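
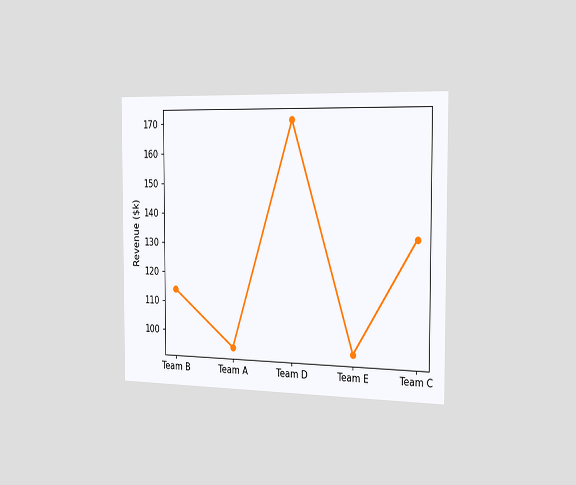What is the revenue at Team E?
The chart is viewed slightly from the right. At Team E, the line is at $95k.

$95k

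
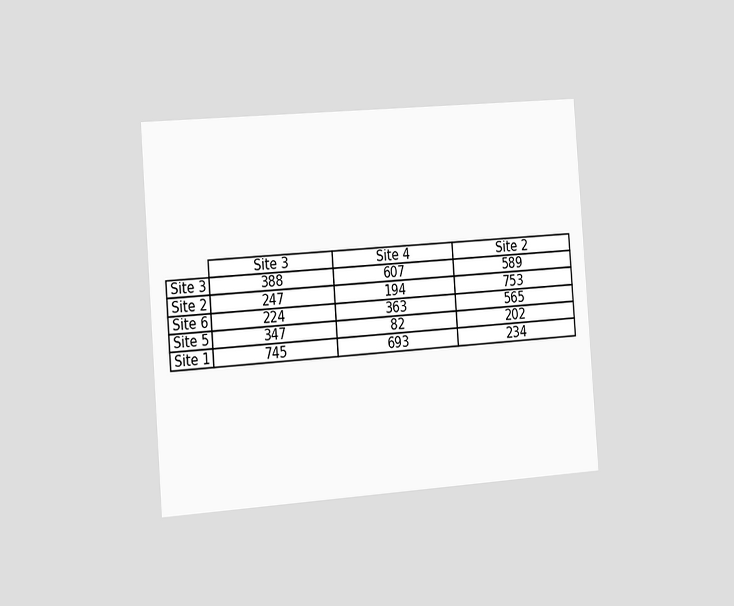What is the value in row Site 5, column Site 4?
The chart is tilted about 4° counter-clockwise and viewed slightly from the left. The (Site 5, Site 4) cell reads 82.

82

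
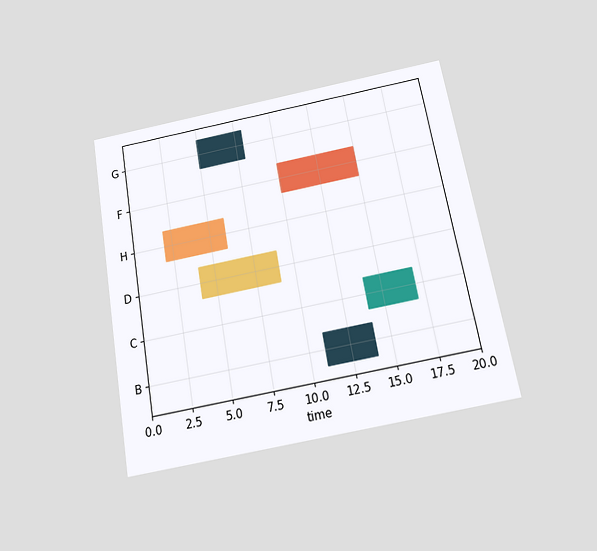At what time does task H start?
2

The chart is tilted about 10° counter-clockwise and viewed slightly from below. The H bar begins at t=2.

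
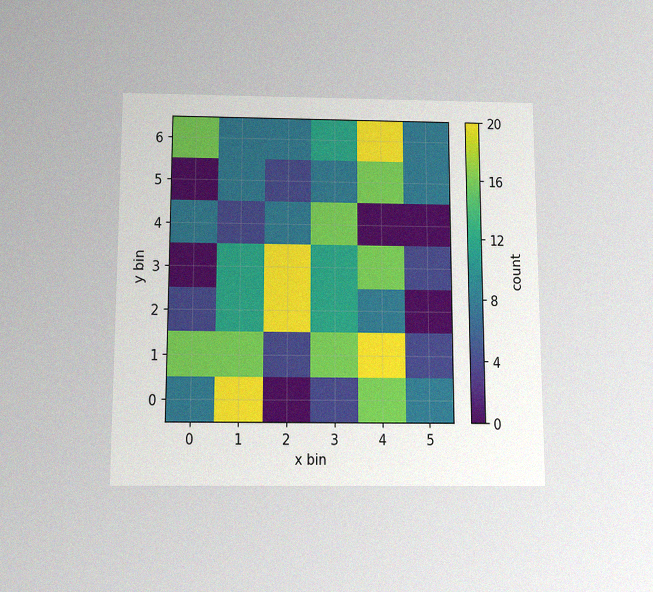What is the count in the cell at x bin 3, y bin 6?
12

The chart is viewed slightly from below, with some photo noise. Matching the cell (3, 6) against the colorbar gives 12.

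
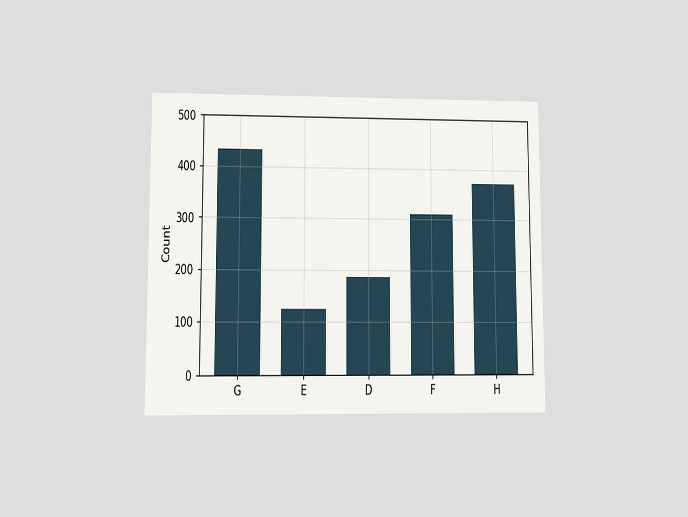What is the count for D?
186

The chart is viewed at a slight angle. Reading along the chart's y-axis, the D bar reaches 186.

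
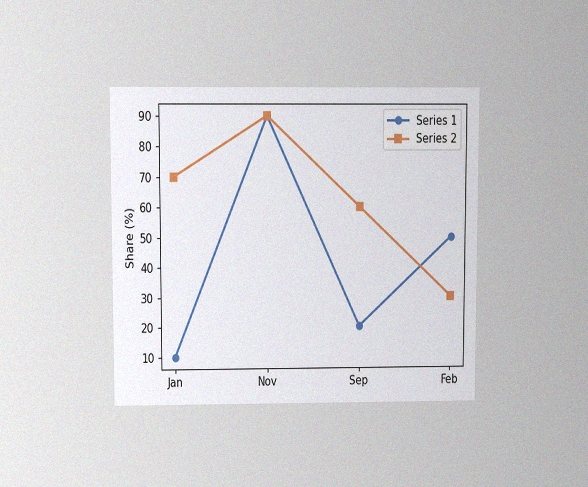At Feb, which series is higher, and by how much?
The chart is viewed slightly from above, with some photo noise. At Feb, Series 1 sits above the other line by 20%.

Series 1, by 20%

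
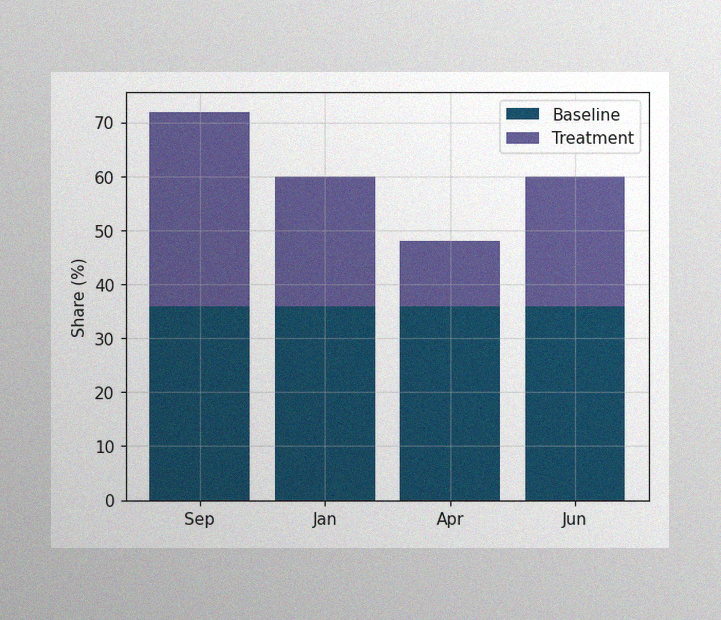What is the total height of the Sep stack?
The image has some photo noise and uneven lighting. The Sep stack's top reaches 72% on the y-axis.

72%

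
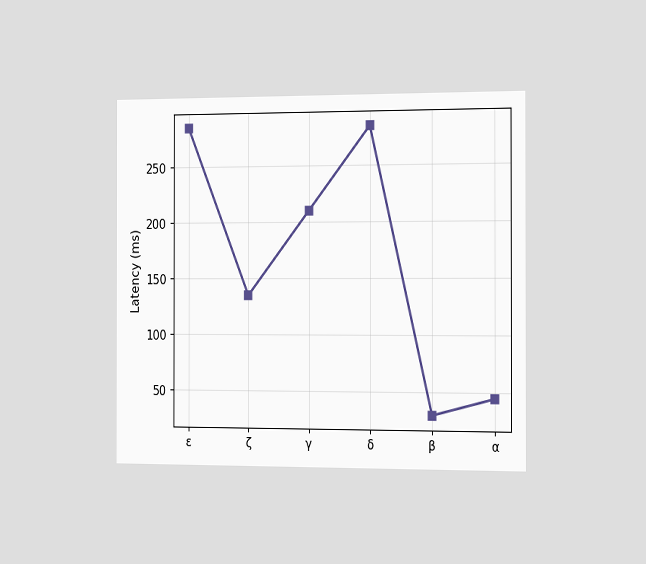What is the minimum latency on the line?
30ms

The chart is viewed slightly from the right. The lowest point is at β, and reading across to the y-axis gives 30ms.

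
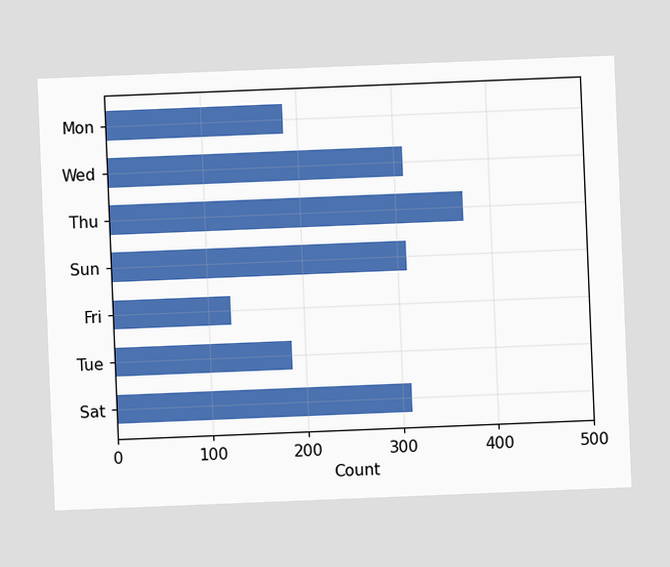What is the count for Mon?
186

The chart is tilted about 2° counter-clockwise. Reading along the chart's x-axis, the Mon bar reaches 186.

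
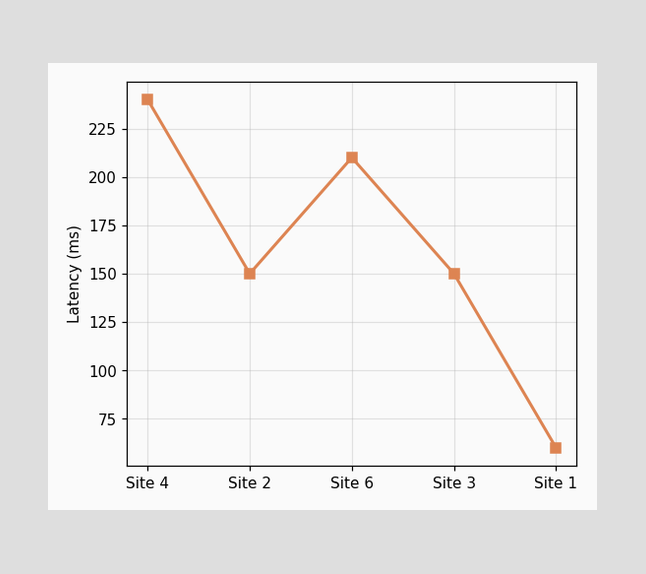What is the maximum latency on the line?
240ms

The highest point is at Site 4, and reading across to the y-axis gives 240ms.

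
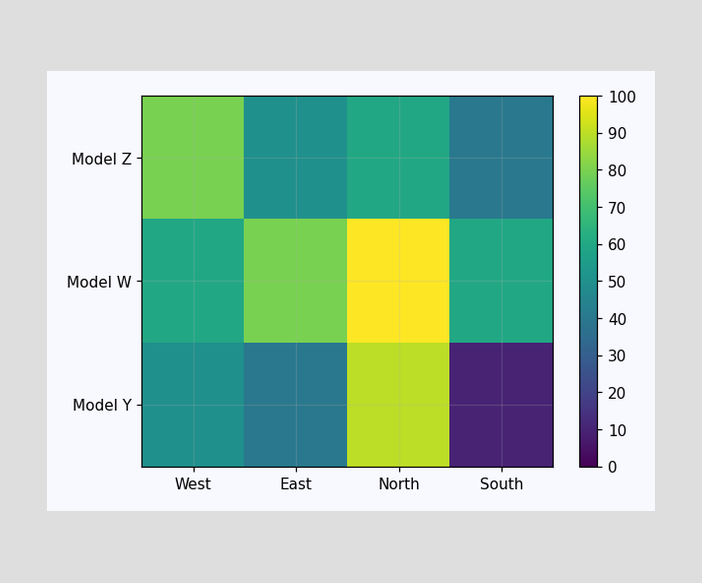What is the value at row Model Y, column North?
Matching cell (Model Y, North) against the colorbar gives 90.

90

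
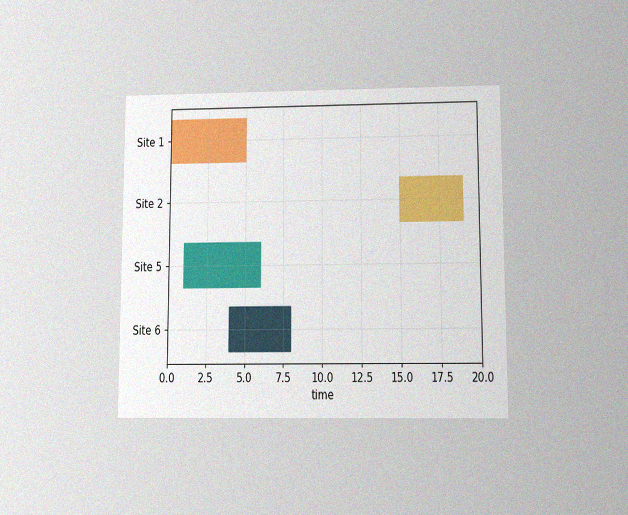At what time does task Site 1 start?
0

The chart is viewed slightly from below, with some photo noise. The Site 1 bar begins at t=0.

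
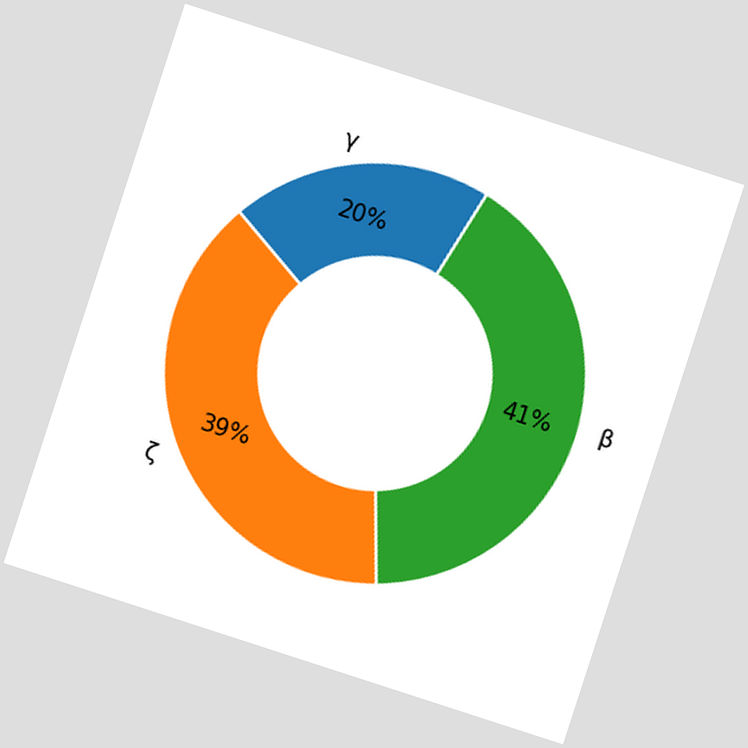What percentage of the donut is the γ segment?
20%

The chart is tilted about 18° clockwise. The γ segment takes up 20% of the ring.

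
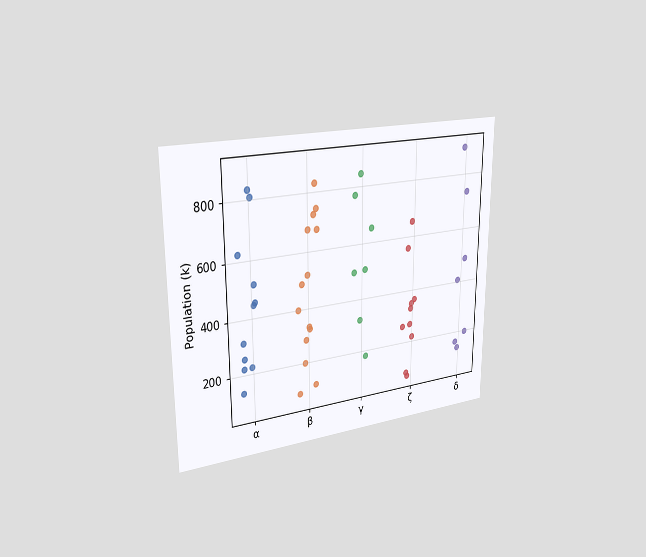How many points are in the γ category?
The chart is viewed slightly from the left. Counting the markers in the γ column gives 7.

7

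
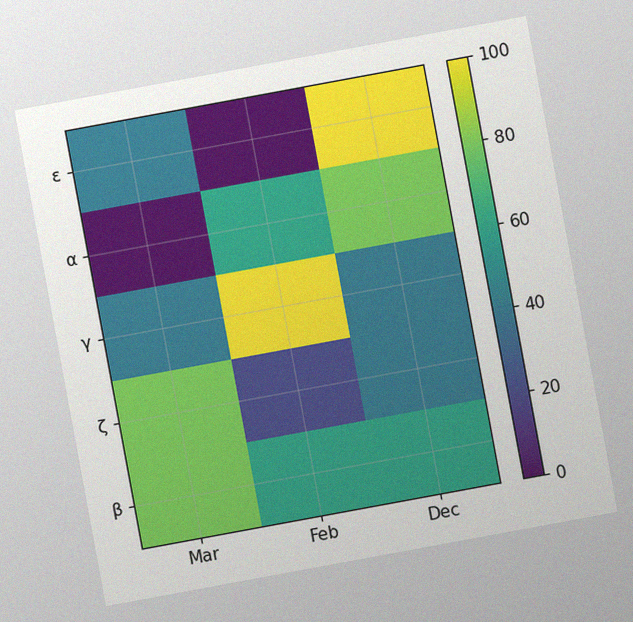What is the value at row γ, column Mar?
40

The chart is tilted about 10° counter-clockwise, with some photo noise. Matching cell (γ, Mar) against the colorbar gives 40.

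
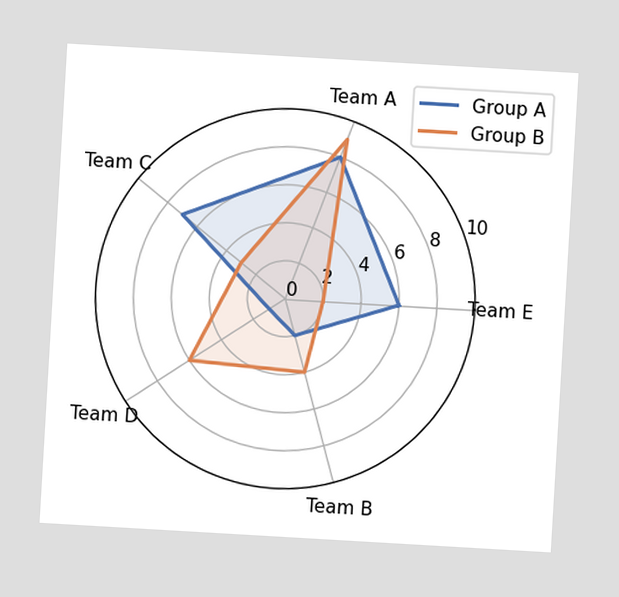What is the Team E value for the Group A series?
The chart is tilted about 3° clockwise. On the Team E axis, Group A reaches 6.

6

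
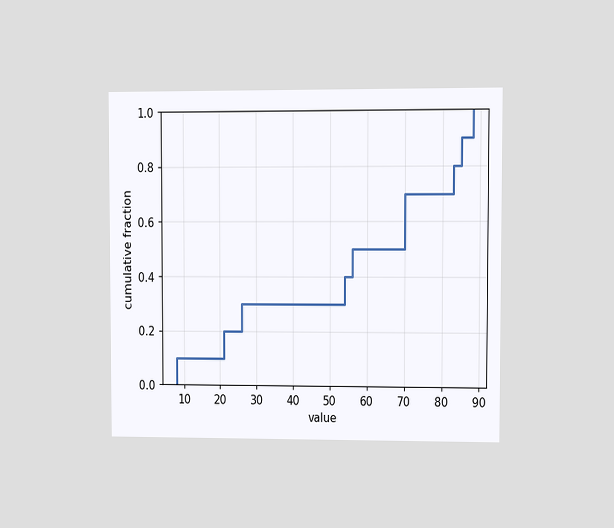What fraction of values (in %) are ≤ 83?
80%

The chart is viewed at a slight angle. At x=83 the ECDF step is at 80%.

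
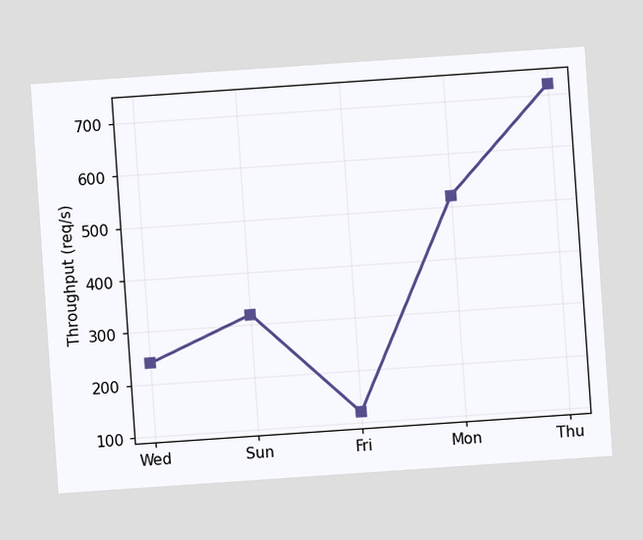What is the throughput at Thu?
720req/s

The chart is tilted about 4° counter-clockwise. At Thu, the line is at 720req/s.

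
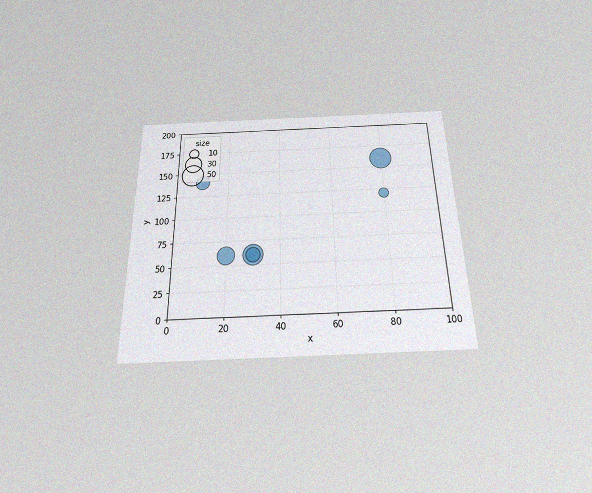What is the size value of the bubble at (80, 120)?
The chart is viewed slightly from below, with some photo noise. Matching the bubble at (80, 120) against the size legend gives 10.

10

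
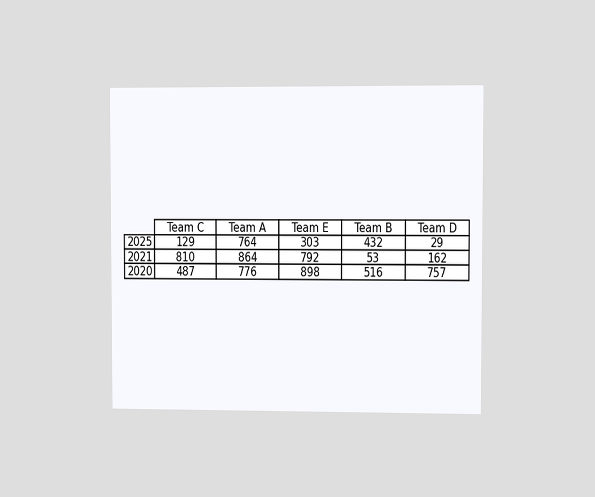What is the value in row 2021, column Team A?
The chart is viewed at a slight angle. The (2021, Team A) cell reads 864.

864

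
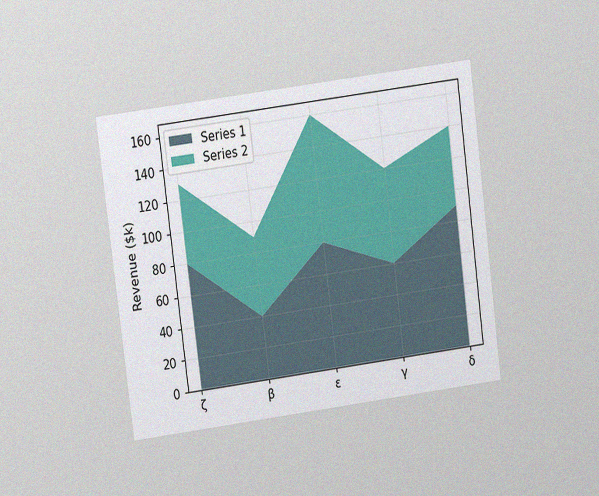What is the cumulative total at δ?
The chart is tilted about 7° counter-clockwise and viewed at a slight angle, with some photo noise. The stacked total at δ reaches $140k.

$140k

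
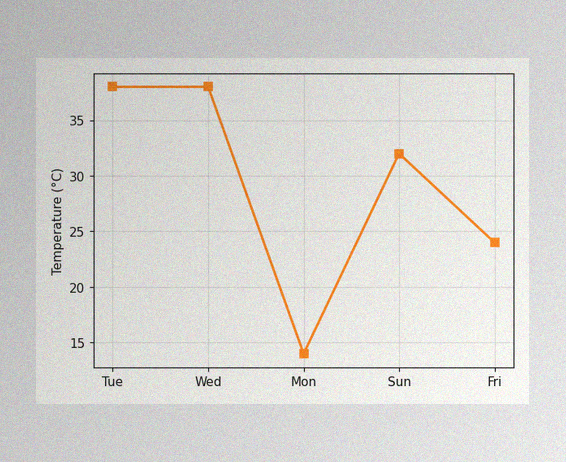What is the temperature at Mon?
The image has some photo noise and uneven lighting. At Mon, the line is at 14°C.

14°C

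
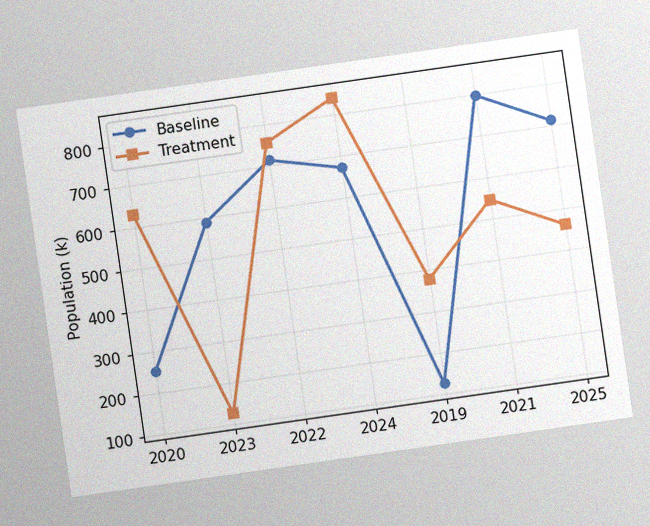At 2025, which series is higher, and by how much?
Baseline, by 252k

The chart is tilted about 8° counter-clockwise, with some photo noise. At 2025, Baseline sits above the other line by 252k.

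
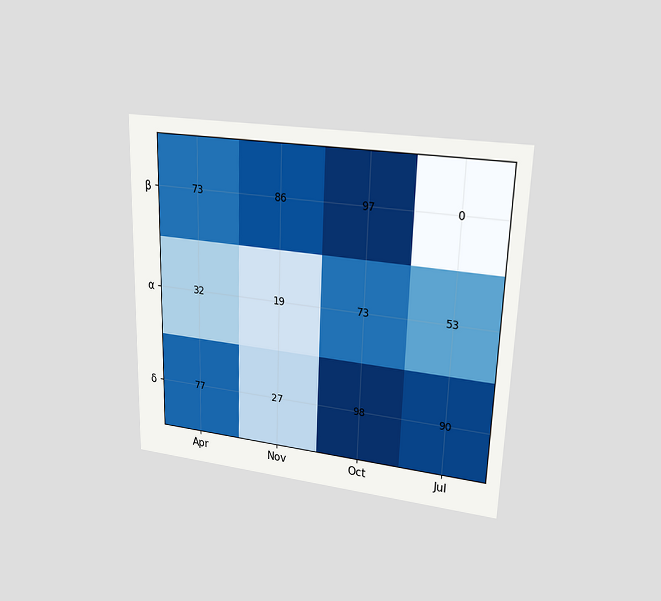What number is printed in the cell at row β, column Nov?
The chart is viewed at a slight angle. The (β, Nov) cell reads 86.

86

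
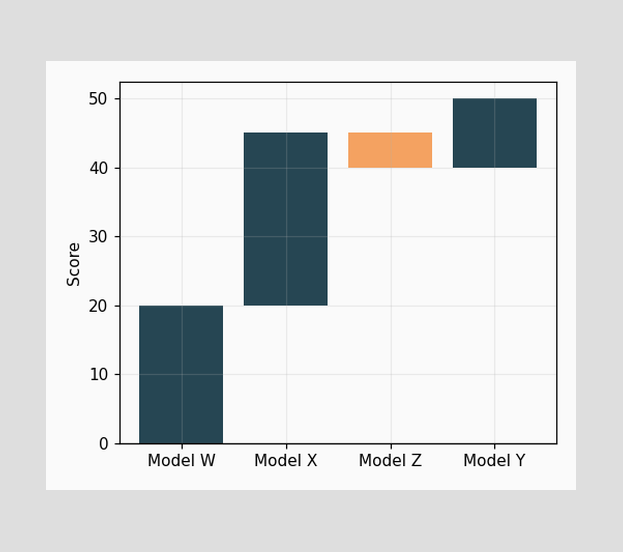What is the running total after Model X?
45

After Model X the running total reaches 45.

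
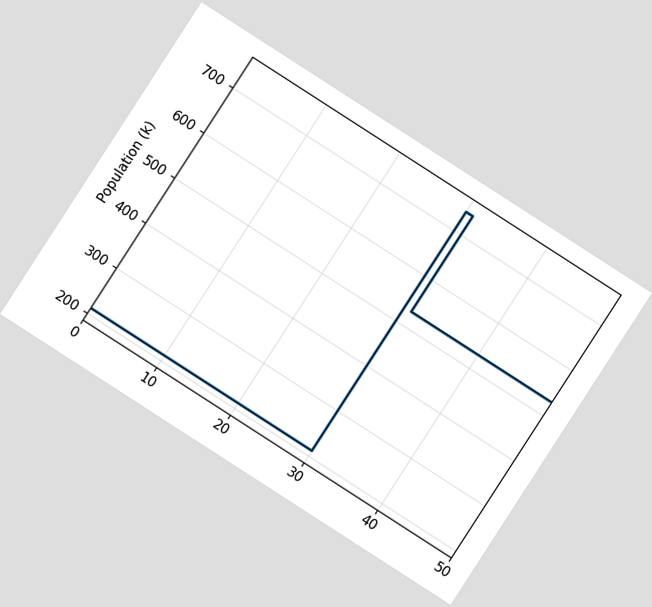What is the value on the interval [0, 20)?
212k

The chart is tilted about 33° clockwise. On [0, 20) the step sits at 212k.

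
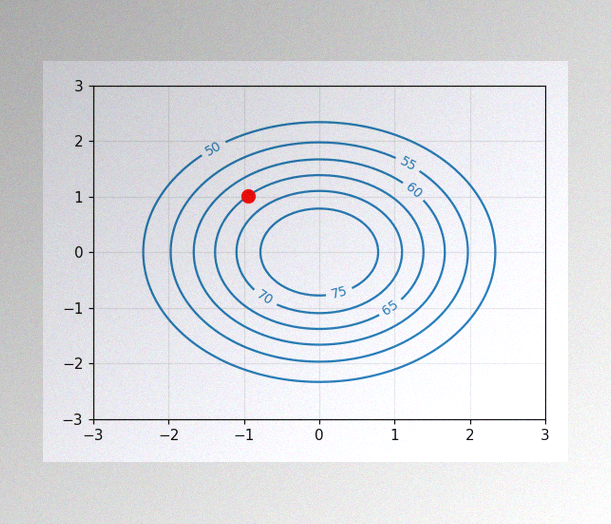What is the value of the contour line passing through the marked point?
65

The image has some photo noise and uneven lighting. The marked point sits on the contour labelled 65.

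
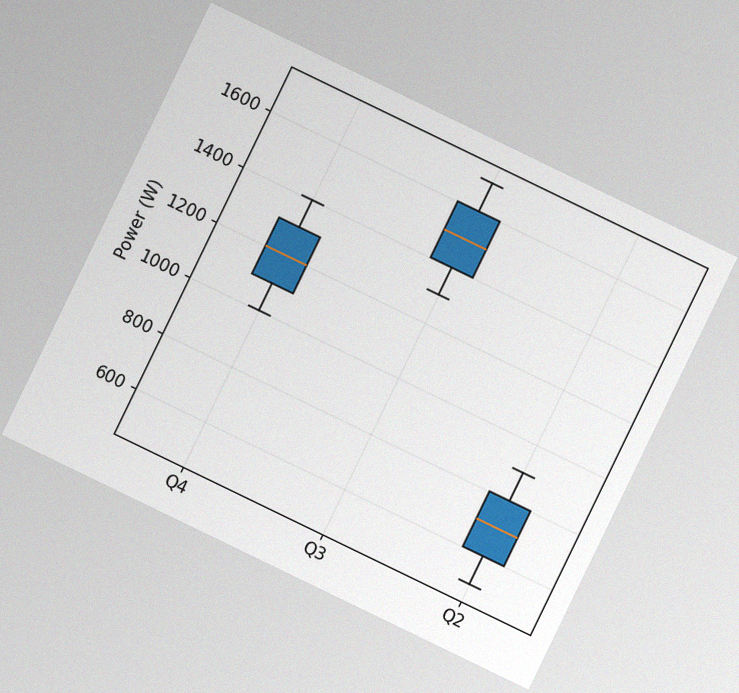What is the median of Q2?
700W

The chart is tilted about 26° clockwise, with some photo noise. The median line in the Q2 box sits at 700W.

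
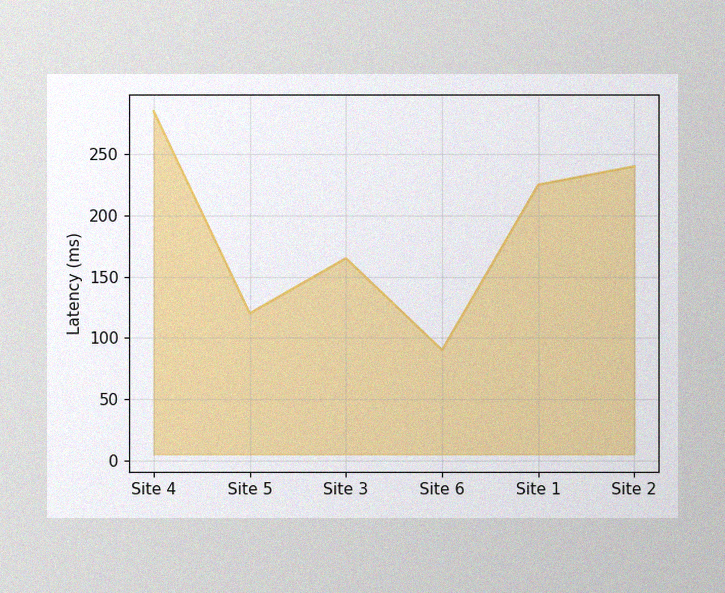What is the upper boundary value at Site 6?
The image has some photo noise and uneven lighting. At Site 6 the upper boundary is at 90ms.

90ms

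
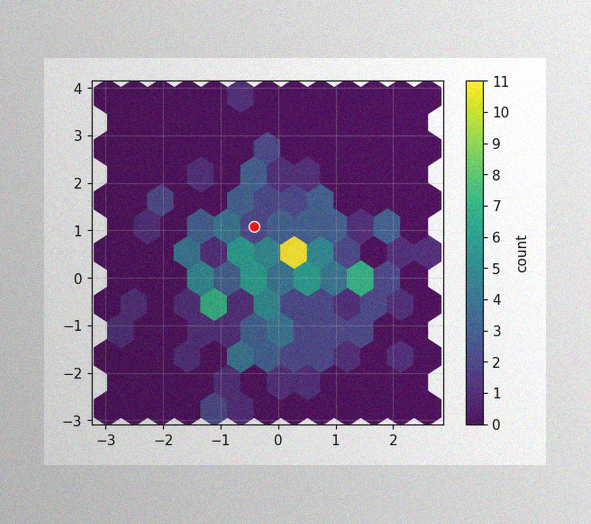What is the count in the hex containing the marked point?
2

The image has some photo noise and uneven lighting. The marked hex reads 2 on the colorbar.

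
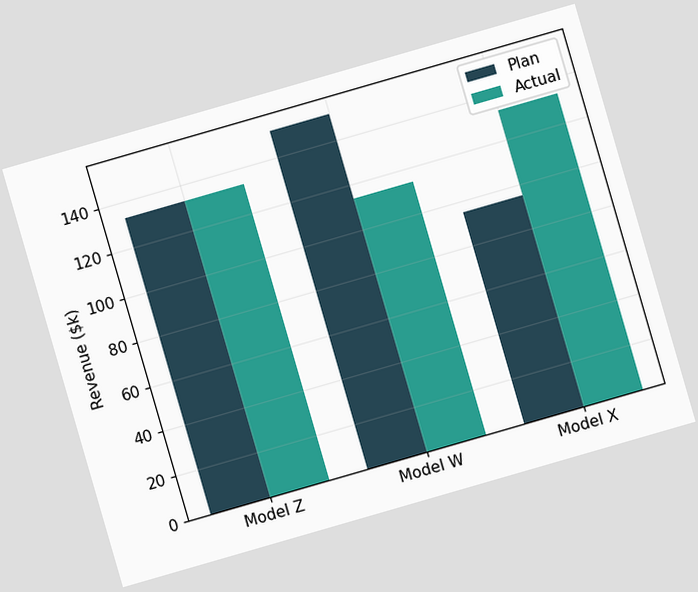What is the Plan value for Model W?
The chart is tilted about 16° counter-clockwise. The Plan bar at Model W reaches $152k on the y-axis.

$152k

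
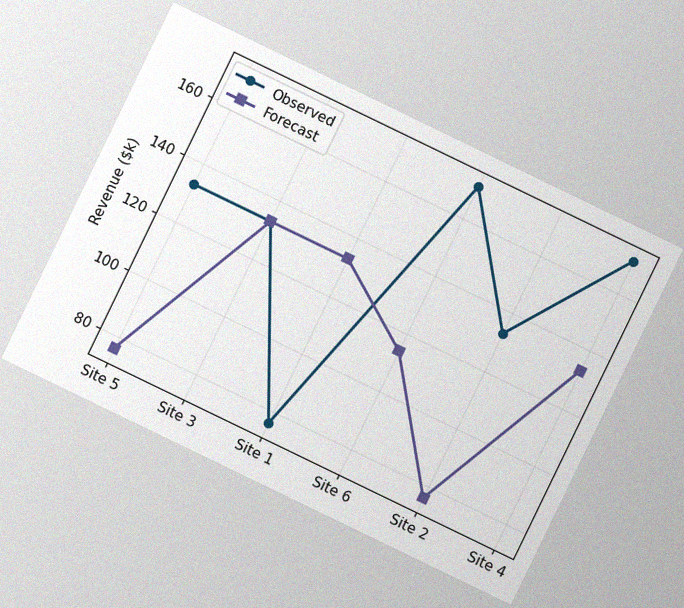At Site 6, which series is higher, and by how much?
The chart is tilted about 26° clockwise, with some photo noise. At Site 6, Observed sits above the other line by $57k.

Observed, by $57k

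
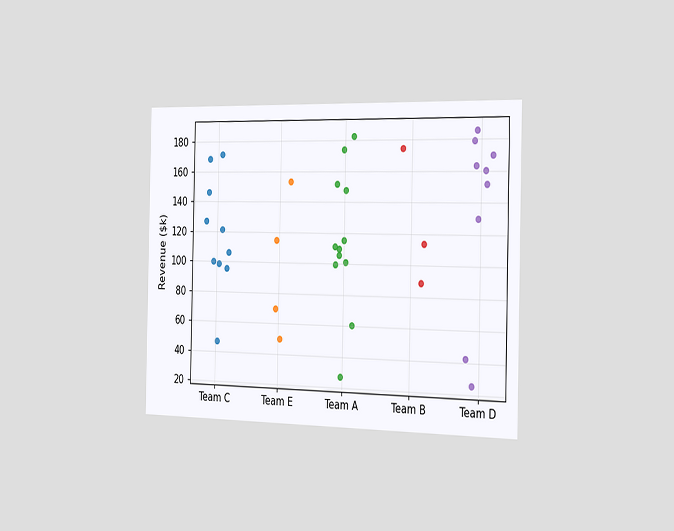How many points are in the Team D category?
The chart is viewed slightly from the right. Counting the markers in the Team D column gives 9.

9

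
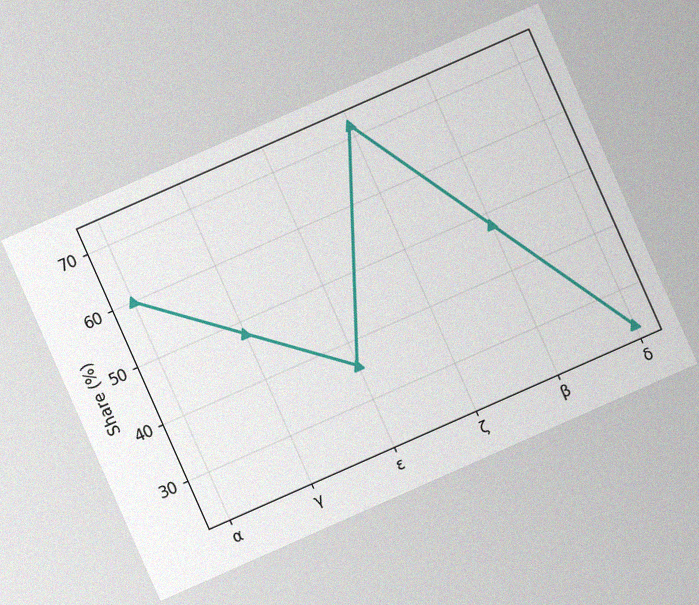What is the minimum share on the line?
24%

The chart is tilted about 24° counter-clockwise, with some photo noise. The lowest point is at δ, and reading across to the y-axis gives 24%.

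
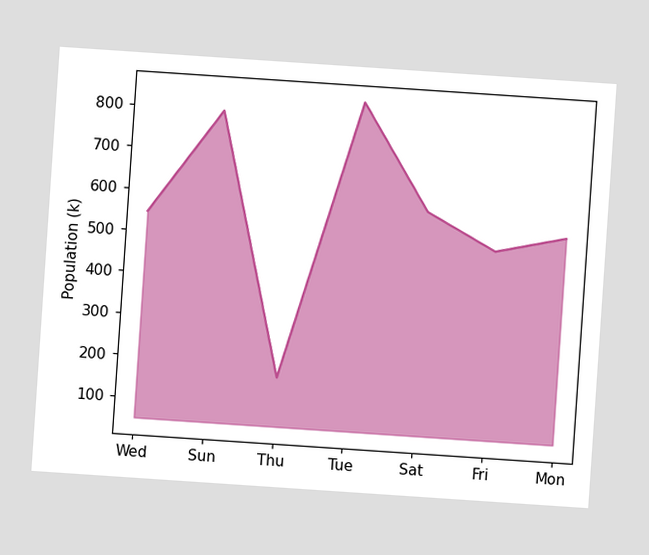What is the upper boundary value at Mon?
546k

The chart is tilted about 4° clockwise. At Mon the upper boundary is at 546k.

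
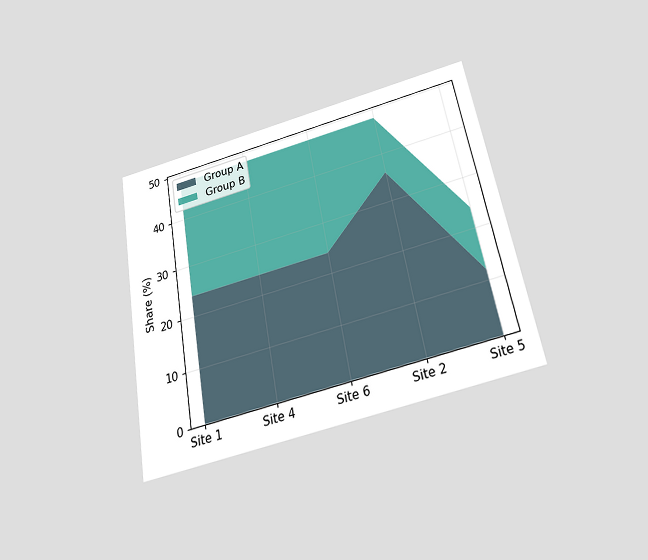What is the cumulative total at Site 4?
The chart is tilted about 10° counter-clockwise and viewed slightly from below. The stacked total at Site 4 reaches 48%.

48%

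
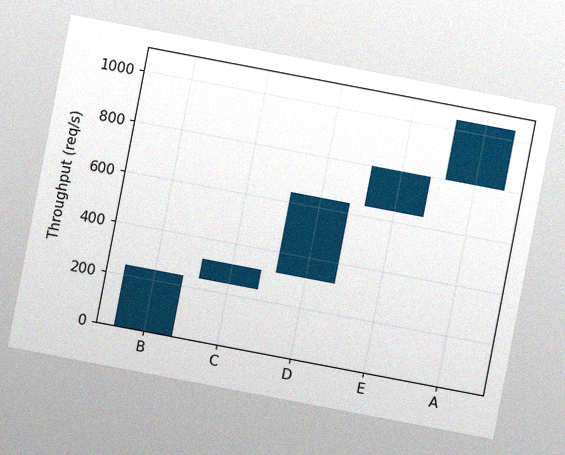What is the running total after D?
The chart is tilted about 11° clockwise, with some photo noise. After D the running total reaches 640req/s.

640req/s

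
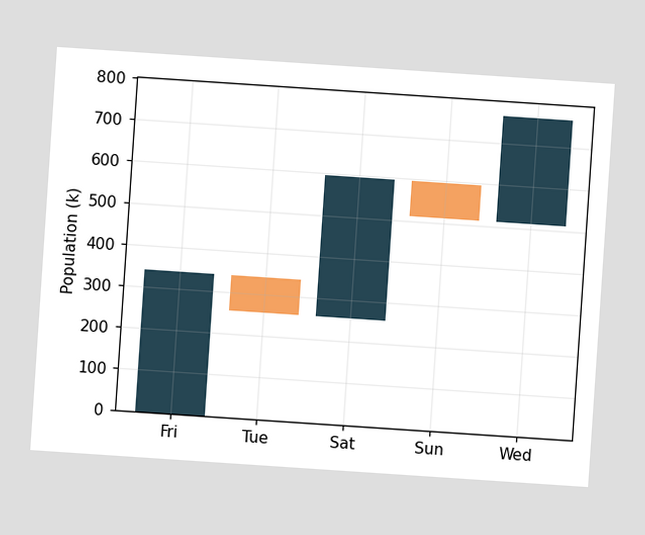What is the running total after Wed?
The chart is tilted about 4° clockwise. After Wed the running total reaches 765k.

765k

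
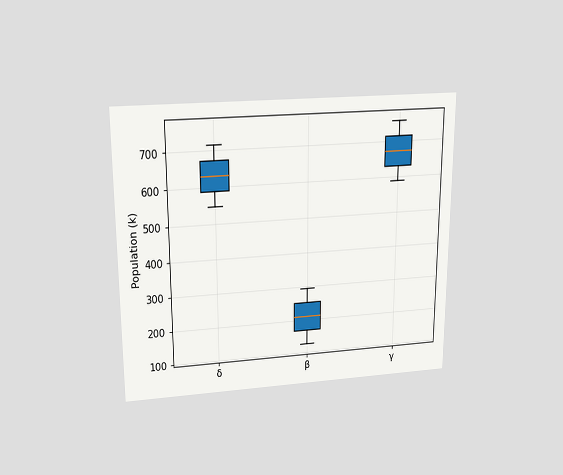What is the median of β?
210k

The chart is viewed slightly from above. The median line in the β box sits at 210k.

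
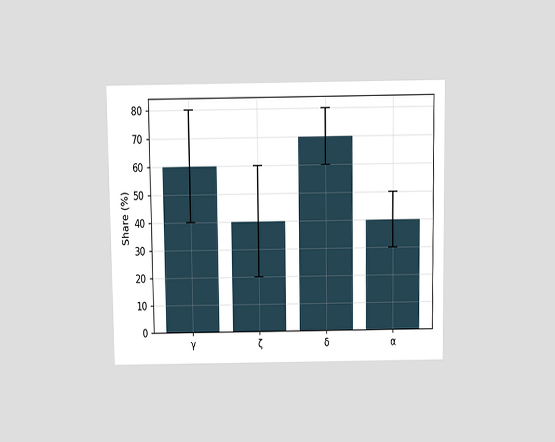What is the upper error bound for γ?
The chart is viewed slightly from above. The γ bar's upper whisker reaches 80%.

80%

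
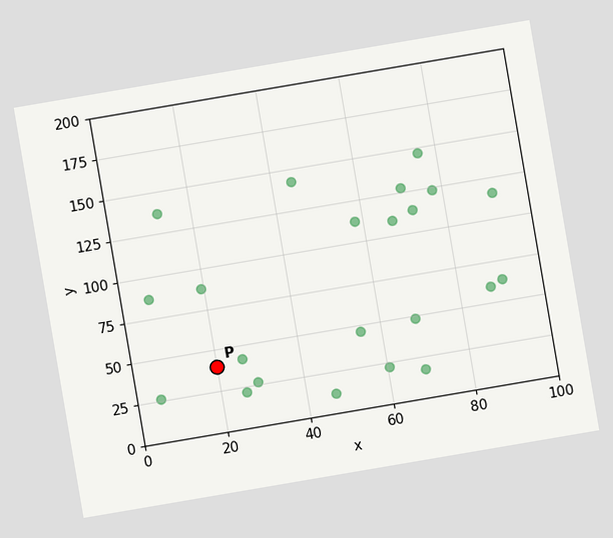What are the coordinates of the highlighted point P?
(20, 40)

The chart is tilted about 10° counter-clockwise. Following the gridlines from P to each axis, P sits at (20, 40).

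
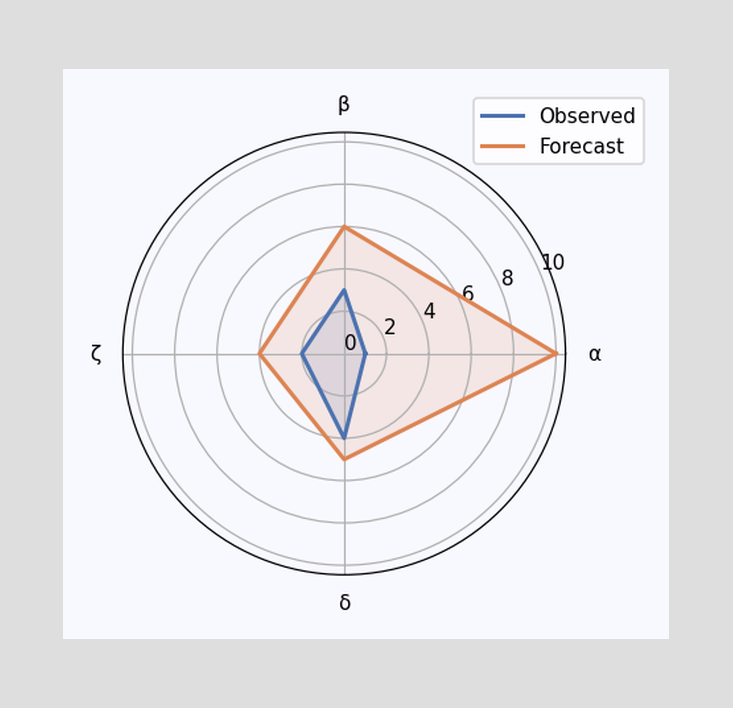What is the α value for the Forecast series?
10

On the α axis, Forecast reaches 10.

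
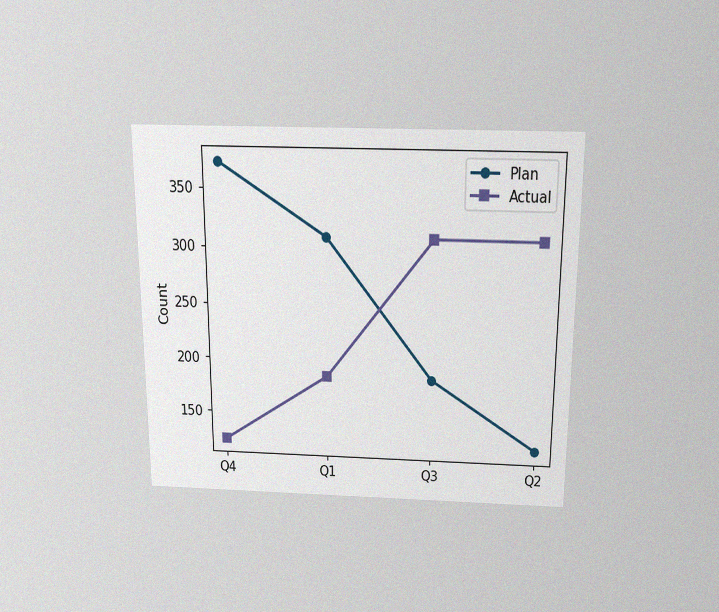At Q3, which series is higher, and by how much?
The chart is viewed slightly from above, with some photo noise. At Q3, Actual sits above the other line by 124.

Actual, by 124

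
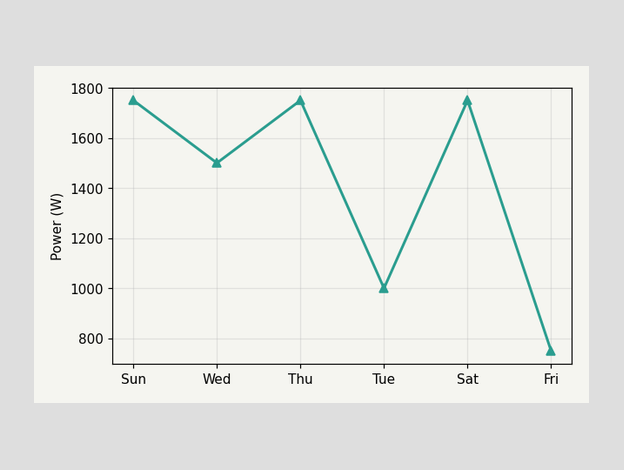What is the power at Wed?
At Wed, the line is at 1500W.

1500W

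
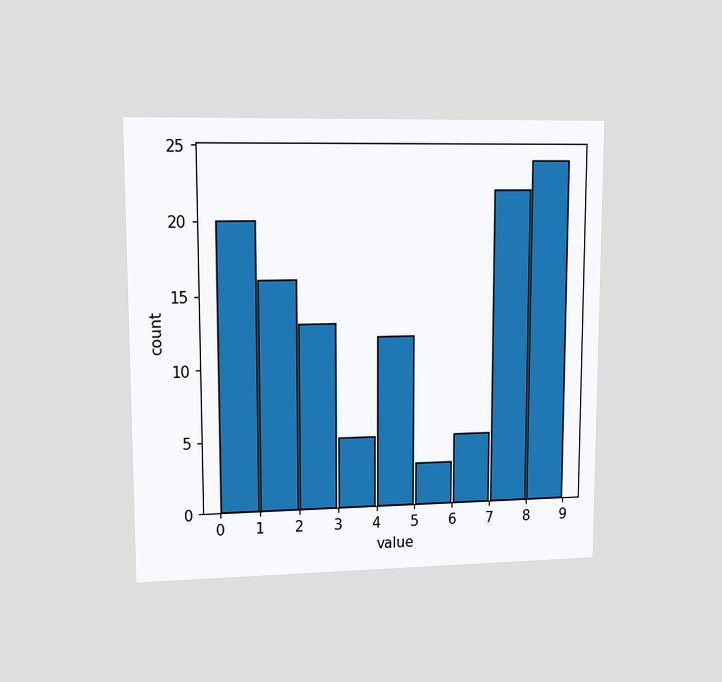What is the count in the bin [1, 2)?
16

The chart is viewed at a slight angle. The [1, 2) bin has height 16.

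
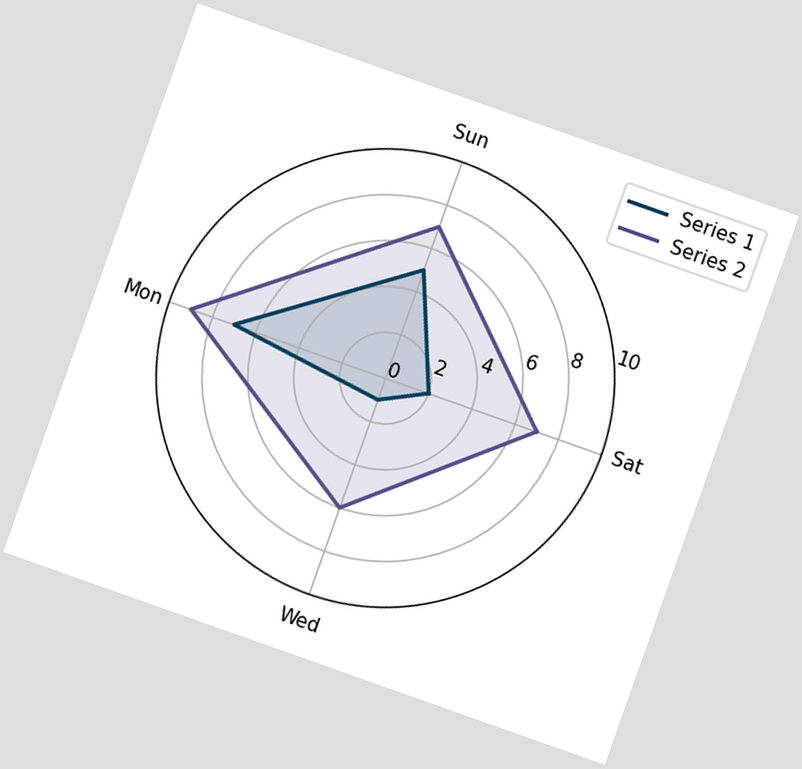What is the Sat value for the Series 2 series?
The chart is tilted about 19° clockwise. On the Sat axis, Series 2 reaches 7.

7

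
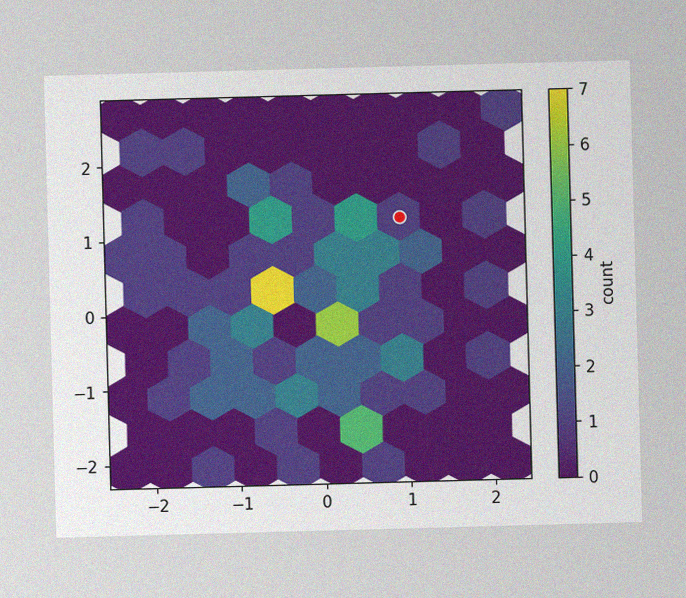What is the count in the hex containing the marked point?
1

The image has some photo noise and uneven lighting. The marked hex reads 1 on the colorbar.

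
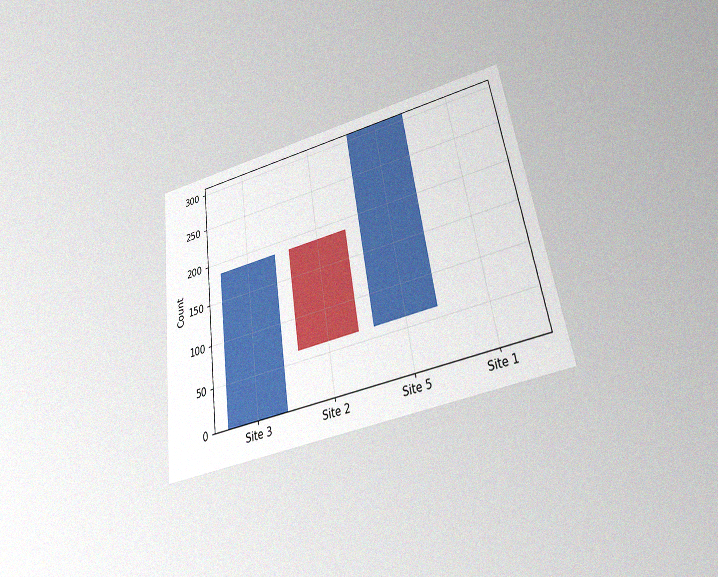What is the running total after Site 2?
The chart is tilted about 9° counter-clockwise and viewed slightly from below, with some photo noise. After Site 2 the running total reaches 62.

62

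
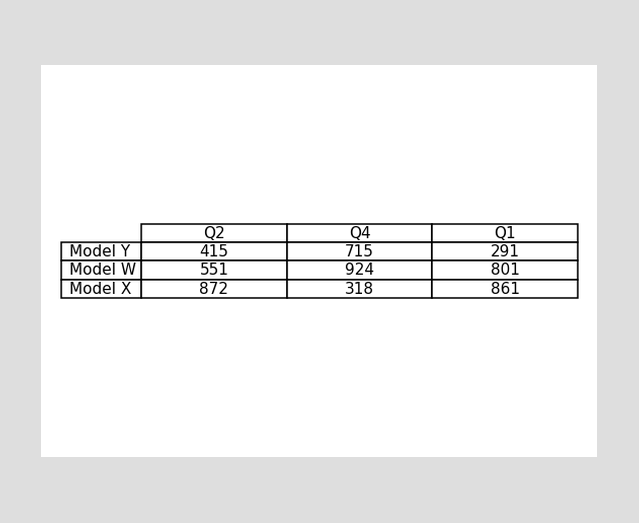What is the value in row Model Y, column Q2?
The (Model Y, Q2) cell reads 415.

415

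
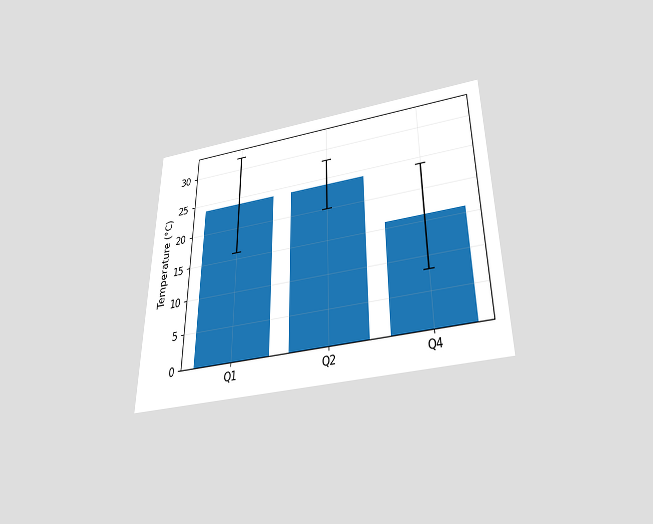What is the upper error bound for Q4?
24°C

The chart is viewed slightly from below. The Q4 bar's upper whisker reaches 24°C.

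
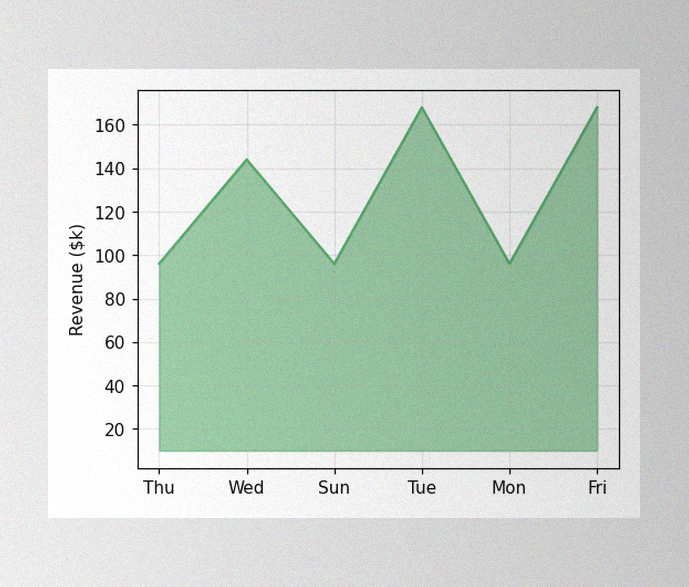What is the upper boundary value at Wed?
The image has some photo noise and uneven lighting. At Wed the upper boundary is at $144k.

$144k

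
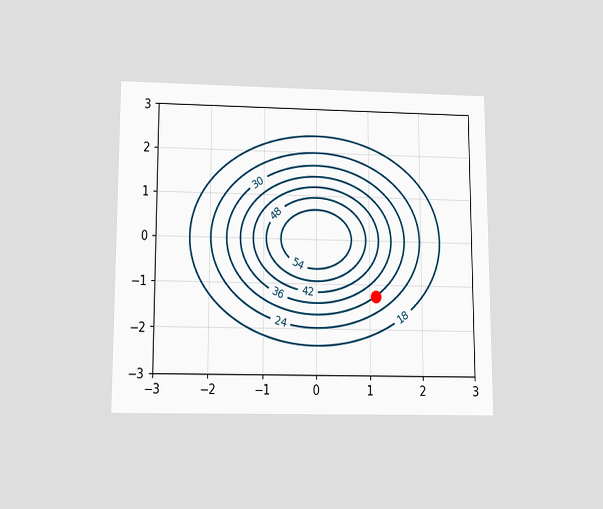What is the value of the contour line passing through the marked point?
30

The chart is viewed slightly from below. The marked point sits on the contour labelled 30.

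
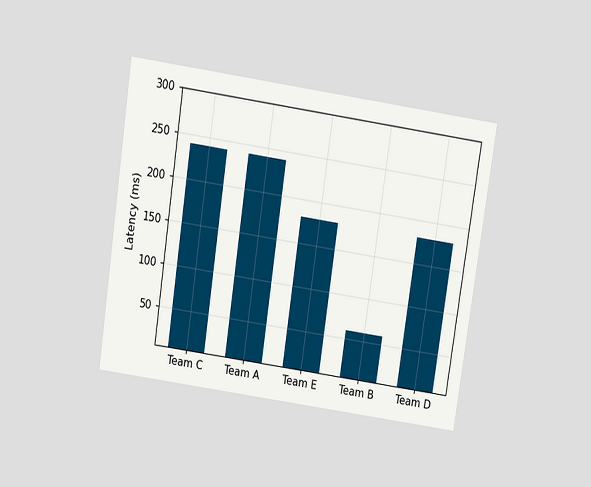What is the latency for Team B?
The chart is tilted about 8° clockwise and viewed slightly from above. Reading along the chart's y-axis, the Team B bar reaches 60ms.

60ms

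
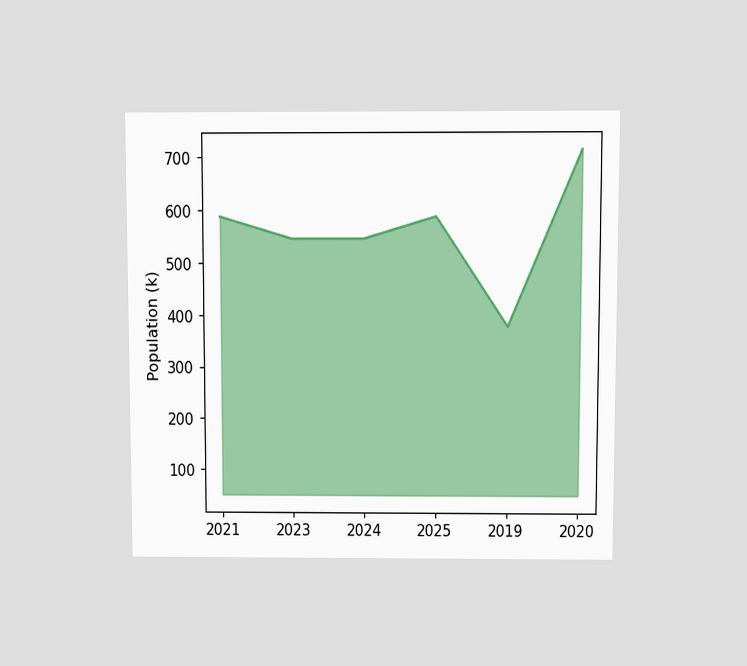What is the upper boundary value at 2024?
The chart is viewed at a slight angle. At 2024 the upper boundary is at 546k.

546k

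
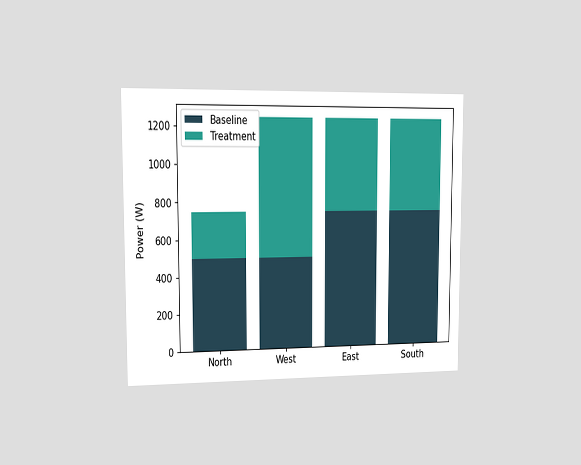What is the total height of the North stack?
750W

The chart is viewed slightly from the left. The North stack's top reaches 750W on the y-axis.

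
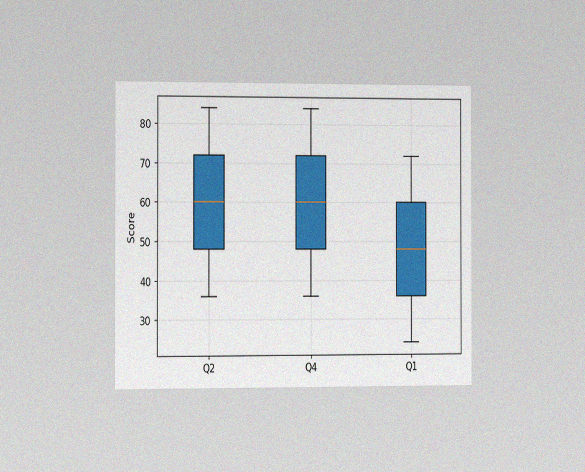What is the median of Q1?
48

The chart is viewed at a slight angle, with some photo noise. The median line in the Q1 box sits at 48.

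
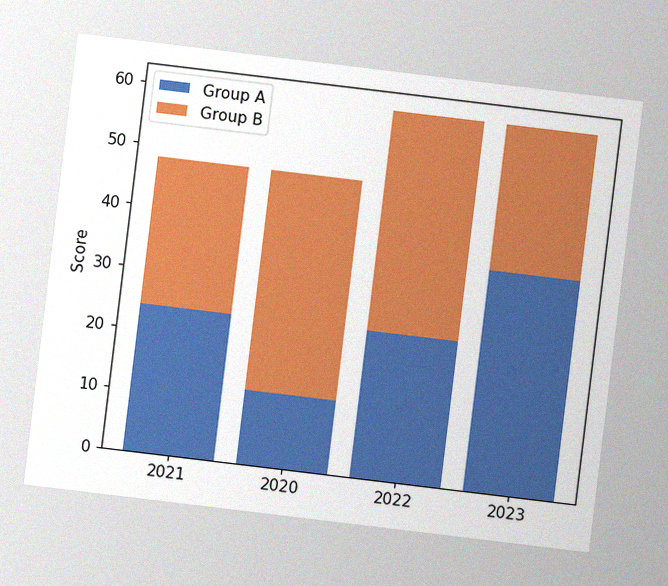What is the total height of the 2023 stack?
The chart is tilted about 7° clockwise, with some photo noise. The 2023 stack's top reaches 60 on the y-axis.

60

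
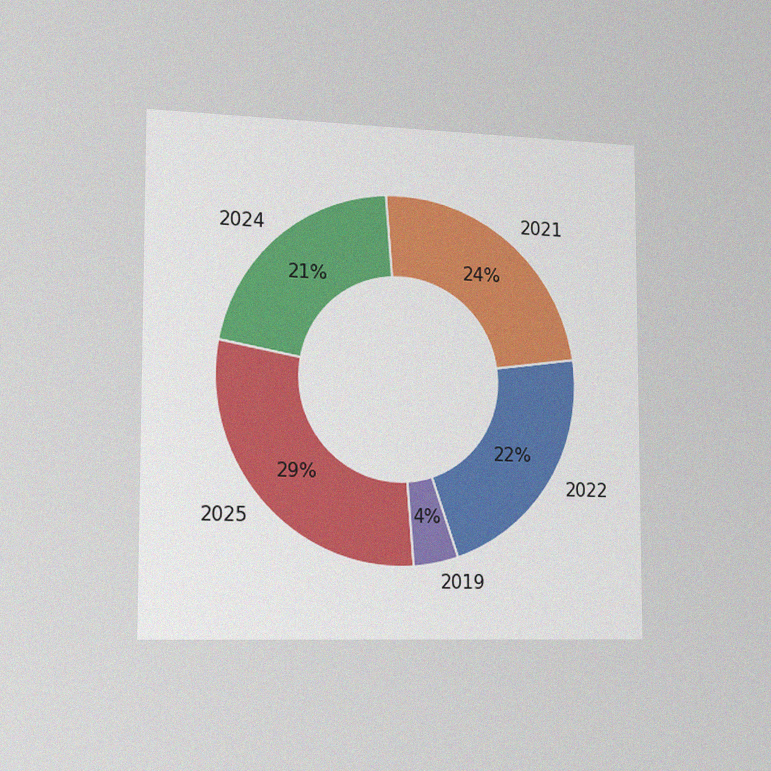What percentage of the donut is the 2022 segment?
22%

The chart is viewed slightly from the left, with some photo noise. The 2022 segment takes up 22% of the ring.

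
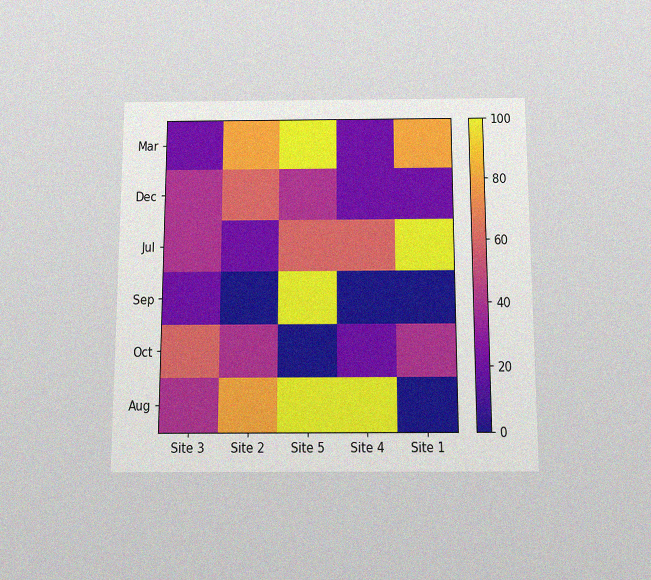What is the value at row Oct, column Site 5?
The chart is viewed slightly from below, with some photo noise. Matching cell (Oct, Site 5) against the colorbar gives 0.

0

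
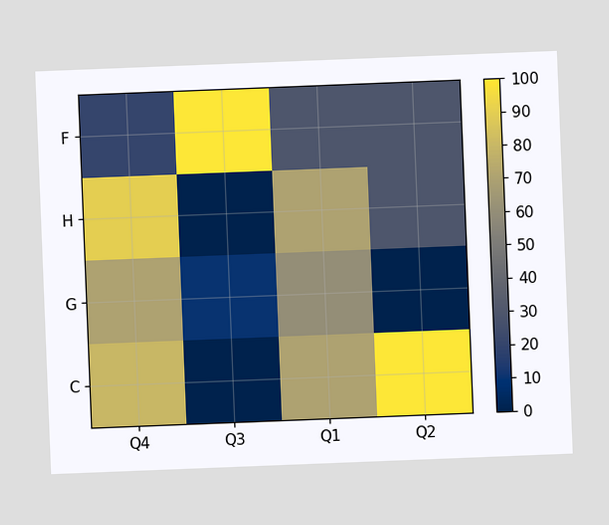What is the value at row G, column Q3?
10

The chart is tilted about 2° counter-clockwise. Matching cell (G, Q3) against the colorbar gives 10.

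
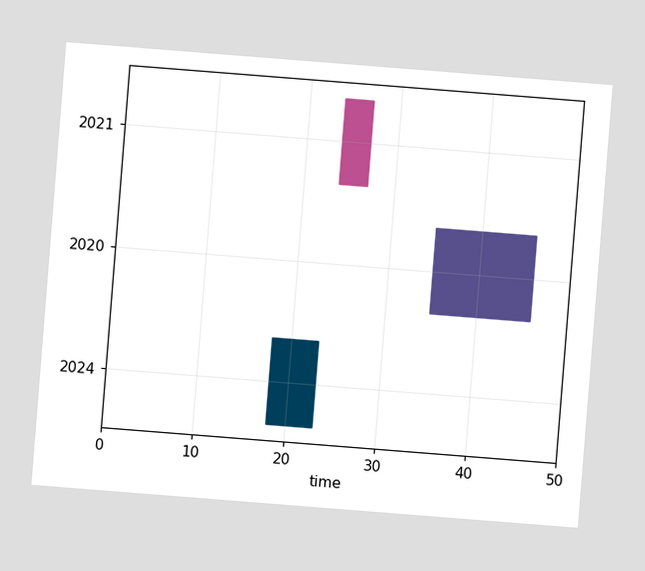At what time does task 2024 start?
18

The chart is tilted about 5° clockwise. The 2024 bar begins at t=18.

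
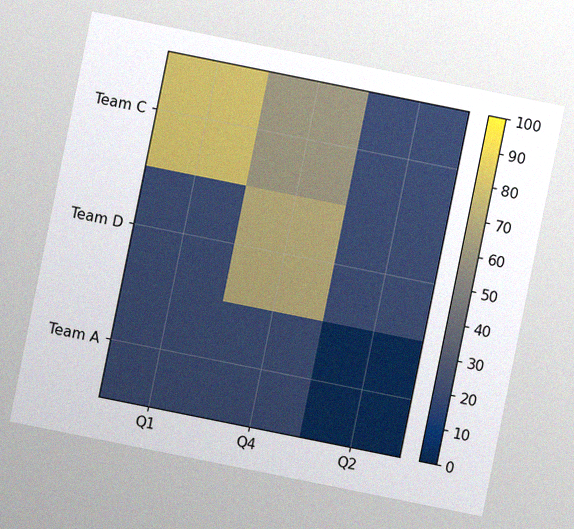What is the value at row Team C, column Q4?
The chart is tilted about 11° clockwise, with some photo noise. Matching cell (Team C, Q4) against the colorbar gives 60.

60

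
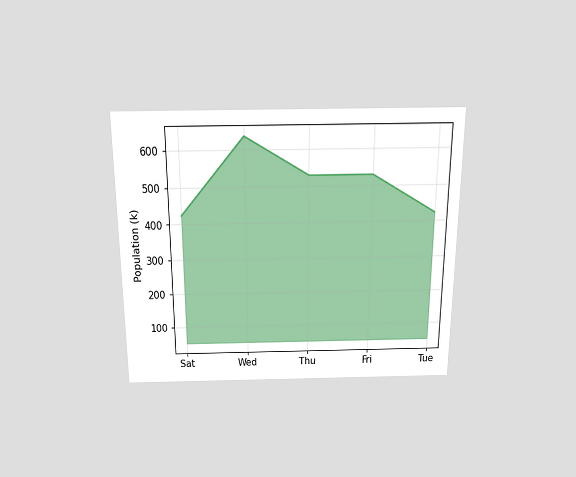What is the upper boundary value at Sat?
424k

The chart is viewed slightly from above. At Sat the upper boundary is at 424k.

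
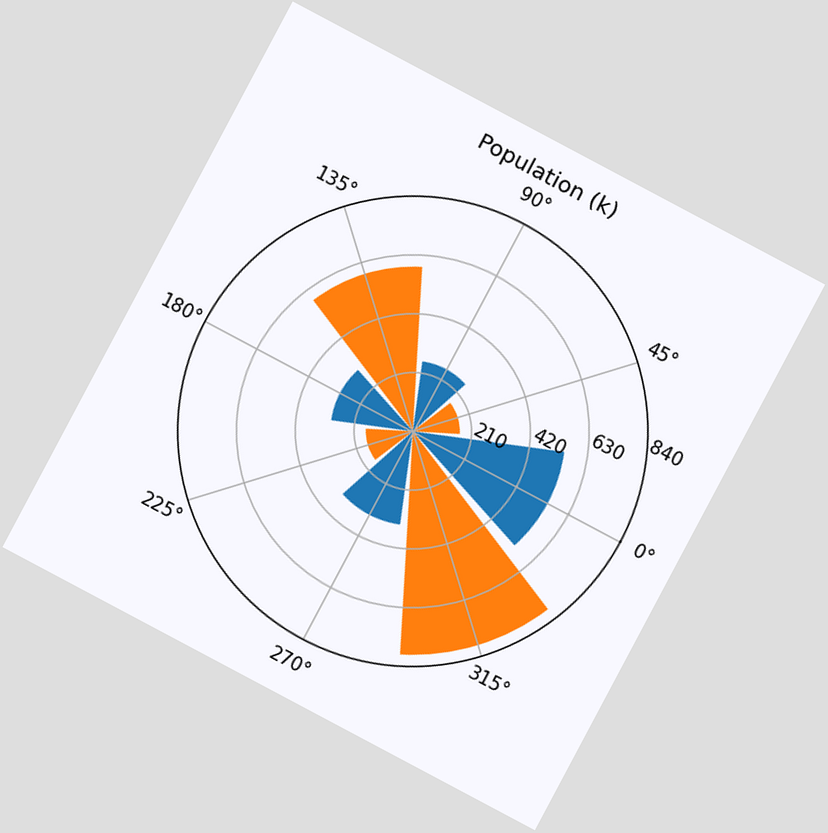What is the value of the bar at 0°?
546k

The chart is tilted about 28° clockwise. The bar at 0° reaches 546k on the radial axis.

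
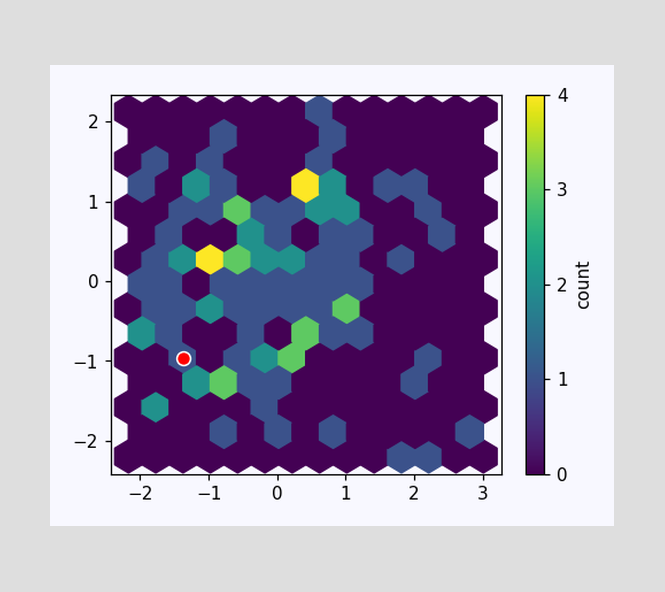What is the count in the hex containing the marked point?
1

The marked hex reads 1 on the colorbar.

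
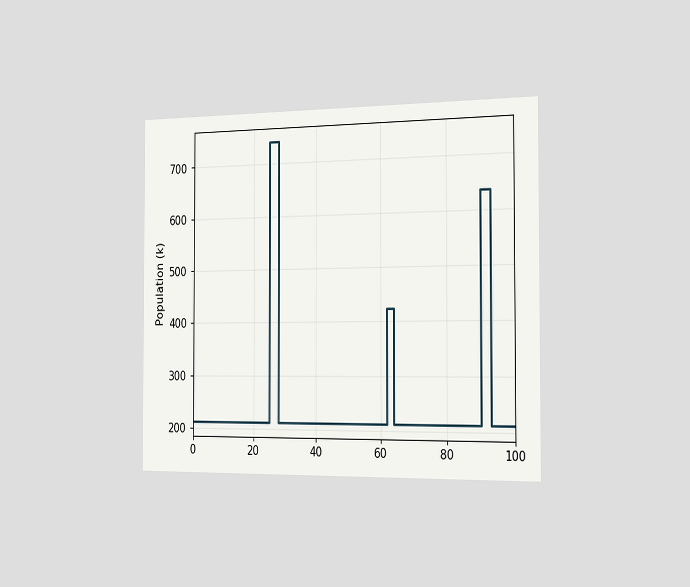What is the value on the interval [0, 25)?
The chart is viewed slightly from the right. On [0, 25) the step sits at 212k.

212k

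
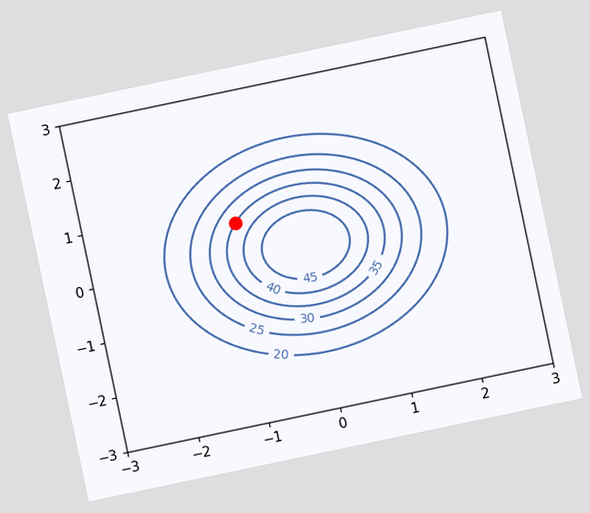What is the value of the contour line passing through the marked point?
35

The chart is tilted about 12° counter-clockwise. The marked point sits on the contour labelled 35.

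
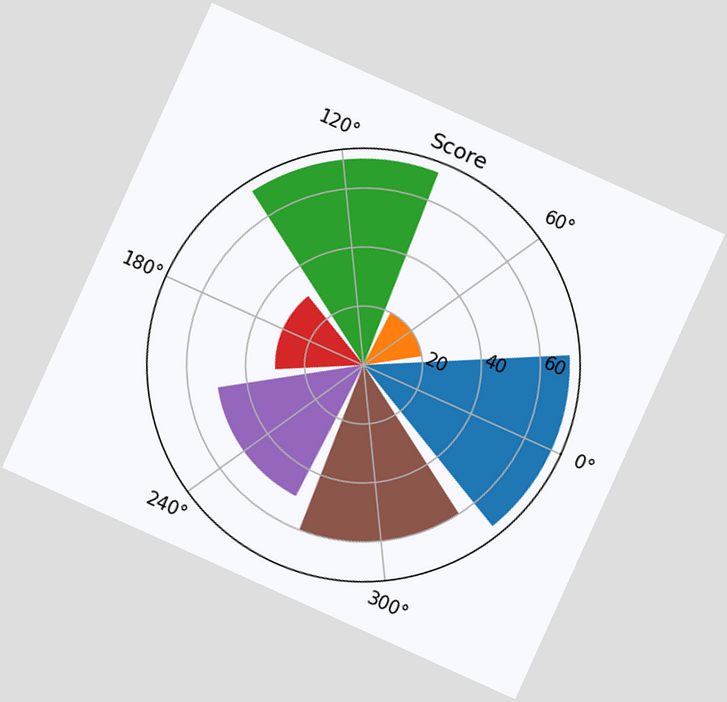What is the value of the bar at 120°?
70

The chart is tilted about 24° clockwise. The bar at 120° reaches 70 on the radial axis.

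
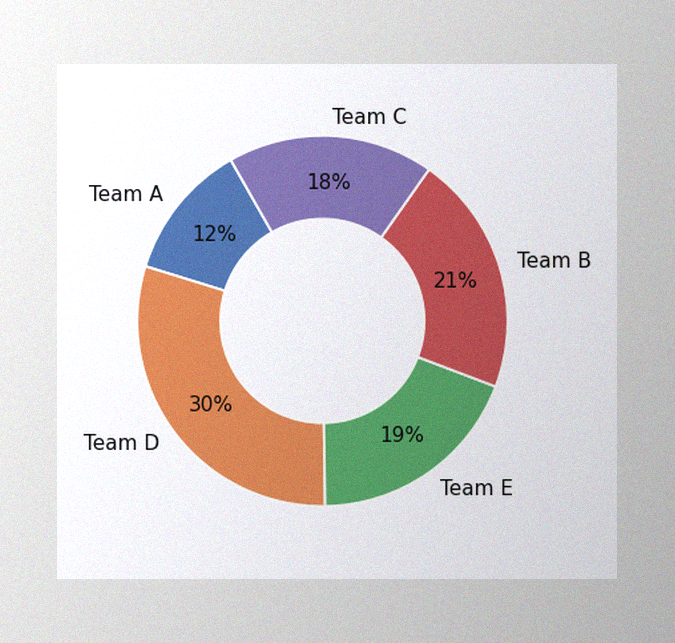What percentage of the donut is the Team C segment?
18%

The image has some photo noise and uneven lighting. The Team C segment takes up 18% of the ring.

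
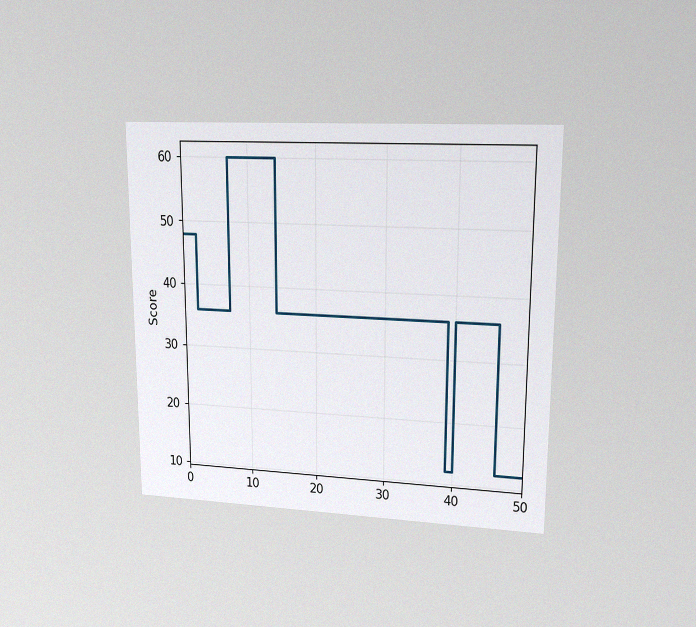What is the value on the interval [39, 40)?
12

The chart is viewed at a slight angle, with some photo noise. On [39, 40) the step sits at 12.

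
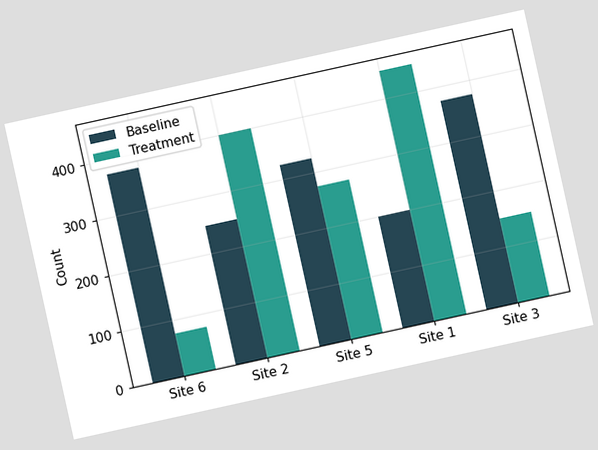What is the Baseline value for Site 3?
The chart is tilted about 12° counter-clockwise. The Baseline bar at Site 3 reaches 375 on the y-axis.

375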